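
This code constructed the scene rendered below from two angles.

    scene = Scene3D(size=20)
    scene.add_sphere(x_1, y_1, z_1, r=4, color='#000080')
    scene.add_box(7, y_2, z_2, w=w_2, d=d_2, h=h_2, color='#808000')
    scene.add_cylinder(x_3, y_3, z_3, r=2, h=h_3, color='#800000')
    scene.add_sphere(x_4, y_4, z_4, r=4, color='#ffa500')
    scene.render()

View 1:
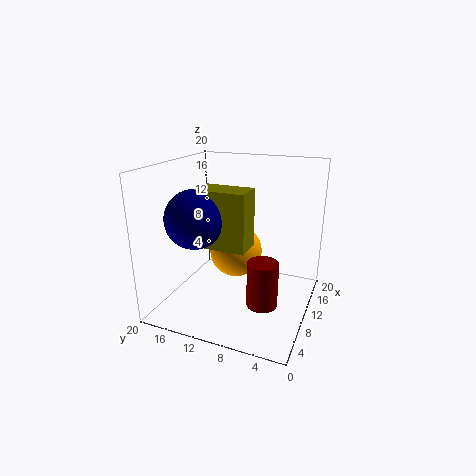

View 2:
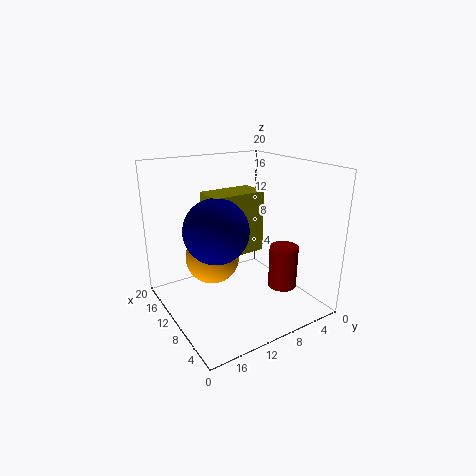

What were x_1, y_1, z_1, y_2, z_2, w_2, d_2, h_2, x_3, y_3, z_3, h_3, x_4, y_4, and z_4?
x_1 = 7; y_1 = 15; z_1 = 13; y_2 = 8; z_2 = 9; w_2 = 4; d_2 = 7; h_2 = 8; x_3 = 6; y_3 = 5; z_3 = 3; h_3 = 6; x_4 = 14; y_4 = 12; z_4 = 6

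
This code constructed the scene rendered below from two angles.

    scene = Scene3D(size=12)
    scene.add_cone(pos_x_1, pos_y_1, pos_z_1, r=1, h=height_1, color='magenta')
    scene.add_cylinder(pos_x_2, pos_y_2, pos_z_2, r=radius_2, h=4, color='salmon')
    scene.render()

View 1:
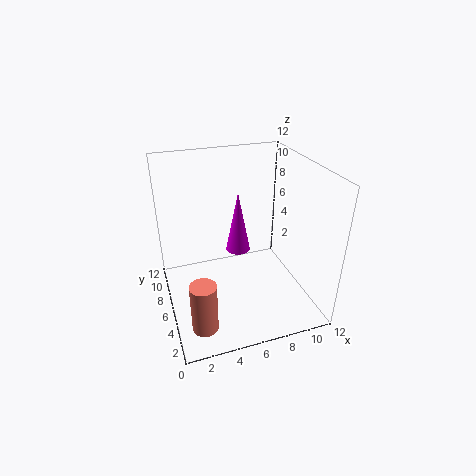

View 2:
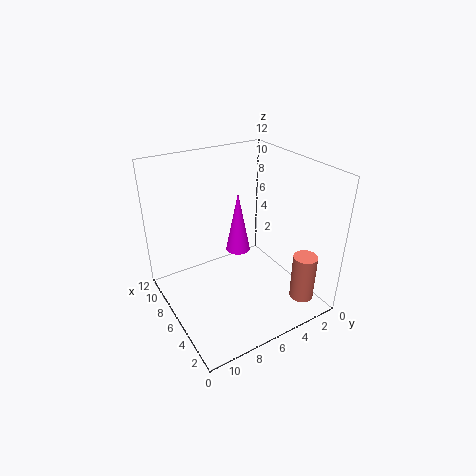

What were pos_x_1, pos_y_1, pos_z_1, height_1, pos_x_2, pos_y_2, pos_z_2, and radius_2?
pos_x_1 = 6; pos_y_1 = 6; pos_z_1 = 5; height_1 = 5; pos_x_2 = 2; pos_y_2 = 2; pos_z_2 = 1; radius_2 = 1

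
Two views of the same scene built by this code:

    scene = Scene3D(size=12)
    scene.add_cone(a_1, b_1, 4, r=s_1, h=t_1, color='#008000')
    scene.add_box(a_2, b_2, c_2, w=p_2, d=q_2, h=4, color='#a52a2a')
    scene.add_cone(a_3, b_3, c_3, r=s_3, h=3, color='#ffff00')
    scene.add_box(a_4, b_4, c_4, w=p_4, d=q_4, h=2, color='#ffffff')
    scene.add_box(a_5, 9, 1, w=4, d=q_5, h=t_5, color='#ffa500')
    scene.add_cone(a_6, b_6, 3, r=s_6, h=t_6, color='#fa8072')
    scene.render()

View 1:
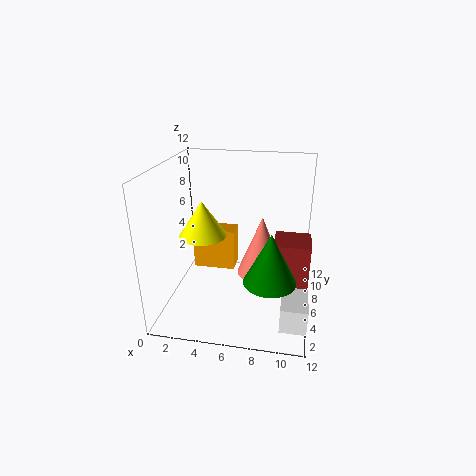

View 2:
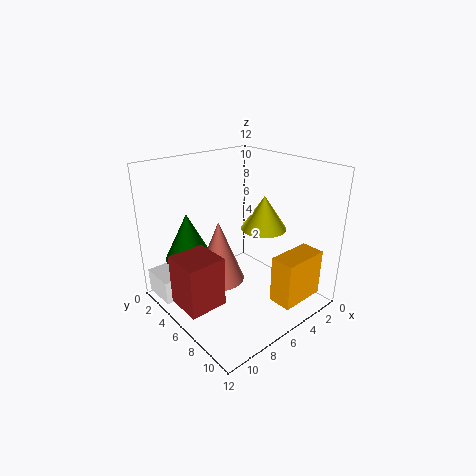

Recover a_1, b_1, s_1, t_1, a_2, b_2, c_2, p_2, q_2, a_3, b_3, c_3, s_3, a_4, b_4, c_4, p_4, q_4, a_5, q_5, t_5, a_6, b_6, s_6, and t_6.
a_1 = 9
b_1 = 3
s_1 = 2
t_1 = 4
a_2 = 9
b_2 = 5
c_2 = 2
p_2 = 3
q_2 = 3
a_3 = 3
b_3 = 6
c_3 = 6
s_3 = 2
a_4 = 10
b_4 = 1
c_4 = 1
p_4 = 2
q_4 = 3
a_5 = 1
q_5 = 2
t_5 = 4
a_6 = 8
b_6 = 6
s_6 = 2
t_6 = 5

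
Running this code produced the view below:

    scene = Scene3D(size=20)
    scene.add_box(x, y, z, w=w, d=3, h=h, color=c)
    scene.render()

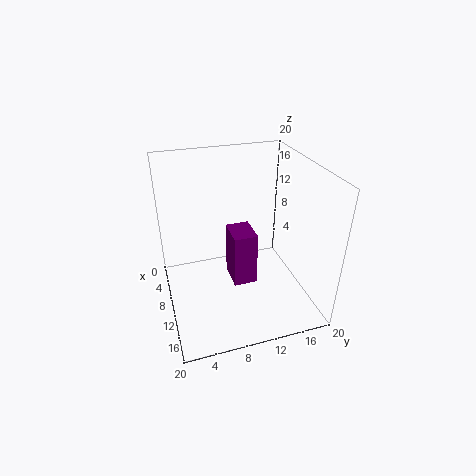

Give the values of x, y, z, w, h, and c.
x = 11
y = 8
z = 6
w = 4
h = 7
c = 'purple'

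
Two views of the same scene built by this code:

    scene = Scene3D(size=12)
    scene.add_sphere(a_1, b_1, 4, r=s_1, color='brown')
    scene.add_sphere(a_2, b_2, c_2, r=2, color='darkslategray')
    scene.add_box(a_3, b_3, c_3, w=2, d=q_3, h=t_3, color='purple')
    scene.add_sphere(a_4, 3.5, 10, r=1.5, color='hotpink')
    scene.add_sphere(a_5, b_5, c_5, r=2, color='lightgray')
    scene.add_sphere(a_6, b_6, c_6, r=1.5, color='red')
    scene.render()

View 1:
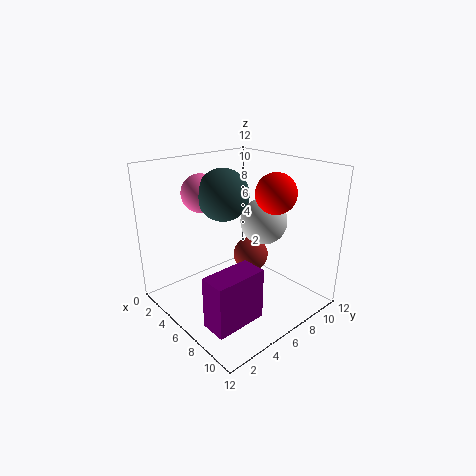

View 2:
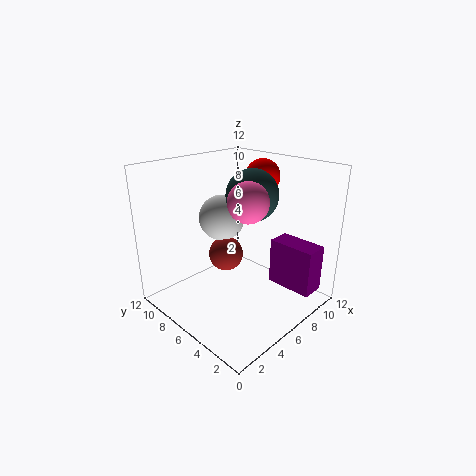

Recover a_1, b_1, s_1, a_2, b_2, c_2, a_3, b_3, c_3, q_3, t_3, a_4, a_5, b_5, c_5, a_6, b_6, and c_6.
a_1 = 6
b_1 = 7.5
s_1 = 1.5
a_2 = 6
b_2 = 4.5
c_2 = 10
a_3 = 8.5
b_3 = 0.5
c_3 = 1.5
q_3 = 4
t_3 = 4
a_4 = 4.5
a_5 = 6.5
b_5 = 8.5
c_5 = 7
a_6 = 9.5
b_6 = 6.5
c_6 = 10.5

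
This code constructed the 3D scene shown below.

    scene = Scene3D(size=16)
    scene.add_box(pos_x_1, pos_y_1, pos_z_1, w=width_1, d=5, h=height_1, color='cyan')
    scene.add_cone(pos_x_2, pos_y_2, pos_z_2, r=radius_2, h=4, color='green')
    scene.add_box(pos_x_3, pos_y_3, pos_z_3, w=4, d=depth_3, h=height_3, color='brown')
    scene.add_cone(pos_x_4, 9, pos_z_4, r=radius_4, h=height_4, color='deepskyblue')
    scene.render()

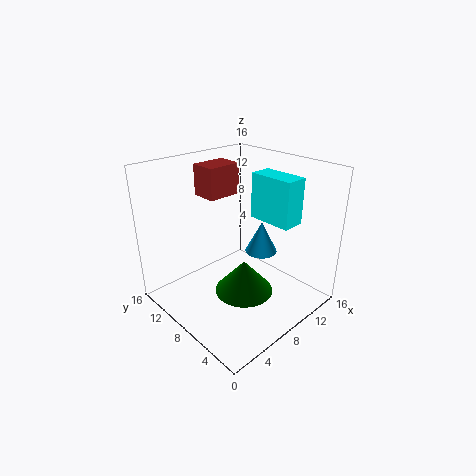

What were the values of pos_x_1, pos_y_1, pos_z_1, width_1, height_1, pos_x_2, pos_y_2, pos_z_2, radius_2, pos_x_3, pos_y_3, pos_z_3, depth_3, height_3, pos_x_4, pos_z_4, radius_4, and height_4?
pos_x_1 = 10
pos_y_1 = 3
pos_z_1 = 10
width_1 = 2.5
height_1 = 5
pos_x_2 = 9
pos_y_2 = 8
pos_z_2 = 0.5
radius_2 = 3.5
pos_x_3 = 6.5
pos_y_3 = 10.5
pos_z_3 = 12
depth_3 = 3
height_3 = 3.5
pos_x_4 = 13
pos_z_4 = 4
radius_4 = 2
height_4 = 4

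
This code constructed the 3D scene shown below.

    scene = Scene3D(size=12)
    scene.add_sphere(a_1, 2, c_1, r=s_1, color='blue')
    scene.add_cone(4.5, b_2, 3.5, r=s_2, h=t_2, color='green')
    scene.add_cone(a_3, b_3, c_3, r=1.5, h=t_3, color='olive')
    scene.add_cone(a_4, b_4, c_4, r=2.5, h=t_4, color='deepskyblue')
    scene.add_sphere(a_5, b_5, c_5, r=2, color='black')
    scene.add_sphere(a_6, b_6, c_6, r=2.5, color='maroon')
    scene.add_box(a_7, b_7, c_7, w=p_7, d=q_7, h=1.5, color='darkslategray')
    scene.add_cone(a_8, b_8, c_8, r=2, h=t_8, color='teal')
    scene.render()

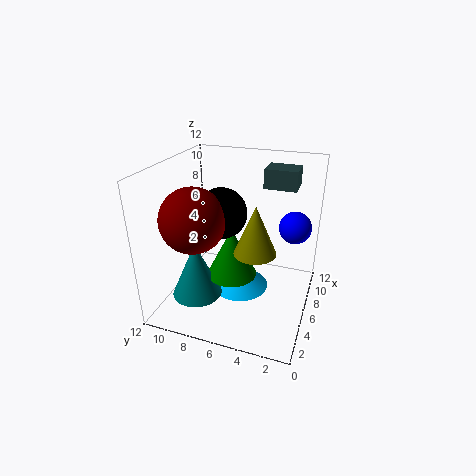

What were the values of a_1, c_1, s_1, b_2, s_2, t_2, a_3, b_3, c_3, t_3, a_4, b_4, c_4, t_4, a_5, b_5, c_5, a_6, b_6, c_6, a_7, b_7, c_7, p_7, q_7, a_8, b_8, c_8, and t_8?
a_1 = 10.5; c_1 = 5.5; s_1 = 1.5; b_2 = 6; s_2 = 2; t_2 = 4; a_3 = 2.5; b_3 = 3.5; c_3 = 7; t_3 = 3.5; a_4 = 6.5; b_4 = 6; c_4 = 1; t_4 = 2; a_5 = 5; b_5 = 7; c_5 = 8.5; a_6 = 3; b_6 = 8.5; c_6 = 8.5; a_7 = 6; b_7 = 1.5; c_7 = 10.5; p_7 = 2; q_7 = 2.5; a_8 = 3; b_8 = 8.5; c_8 = 2; t_8 = 4.5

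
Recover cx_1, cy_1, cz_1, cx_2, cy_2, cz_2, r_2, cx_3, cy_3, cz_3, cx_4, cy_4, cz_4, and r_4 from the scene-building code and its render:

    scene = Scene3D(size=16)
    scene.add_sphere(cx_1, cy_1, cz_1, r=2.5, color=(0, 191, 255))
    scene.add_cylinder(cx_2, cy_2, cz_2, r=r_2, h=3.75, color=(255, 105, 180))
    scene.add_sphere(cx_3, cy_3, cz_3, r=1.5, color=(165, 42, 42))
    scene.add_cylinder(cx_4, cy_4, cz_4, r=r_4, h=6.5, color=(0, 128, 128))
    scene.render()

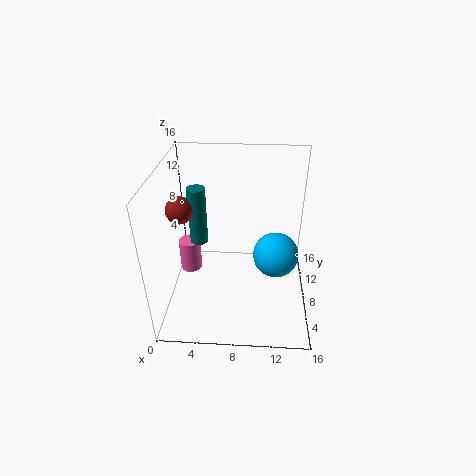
cx_1 = 12.25
cy_1 = 7.5
cz_1 = 6.25
cx_2 = 2.25
cy_2 = 9
cz_2 = 3
r_2 = 1.25
cx_3 = 1.75
cy_3 = 8
cz_3 = 11.25
cx_4 = 3.5
cy_4 = 8.75
cz_4 = 7
r_4 = 1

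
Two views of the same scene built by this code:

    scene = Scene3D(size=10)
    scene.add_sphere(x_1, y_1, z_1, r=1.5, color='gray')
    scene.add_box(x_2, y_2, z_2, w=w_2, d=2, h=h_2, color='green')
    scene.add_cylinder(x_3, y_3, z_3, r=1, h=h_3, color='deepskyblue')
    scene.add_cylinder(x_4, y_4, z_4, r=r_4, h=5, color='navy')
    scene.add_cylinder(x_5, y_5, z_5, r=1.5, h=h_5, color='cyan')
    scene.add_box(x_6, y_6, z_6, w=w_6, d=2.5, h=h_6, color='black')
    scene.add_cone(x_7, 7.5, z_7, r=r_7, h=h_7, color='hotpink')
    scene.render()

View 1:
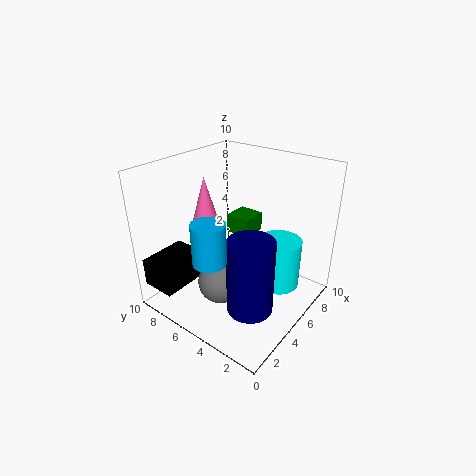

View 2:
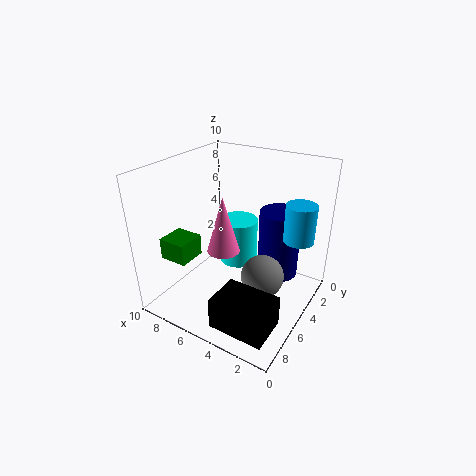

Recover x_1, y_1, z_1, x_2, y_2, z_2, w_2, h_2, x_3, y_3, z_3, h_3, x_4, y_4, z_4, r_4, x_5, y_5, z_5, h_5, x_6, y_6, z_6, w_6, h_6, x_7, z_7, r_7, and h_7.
x_1 = 3, y_1 = 5, z_1 = 2.5, x_2 = 7.5, y_2 = 6, z_2 = 3.5, w_2 = 2, h_2 = 1.5, x_3 = 1, y_3 = 4, z_3 = 5.5, h_3 = 2.5, x_4 = 3, y_4 = 2.5, z_4 = 1.5, r_4 = 1.5, x_5 = 6.5, y_5 = 2.5, z_5 = 1.5, h_5 = 3.5, x_6 = 0.5, y_6 = 7.5, z_6 = 1.5, w_6 = 3.5, h_6 = 2, x_7 = 4.5, z_7 = 5.5, r_7 = 1, h_7 = 3.5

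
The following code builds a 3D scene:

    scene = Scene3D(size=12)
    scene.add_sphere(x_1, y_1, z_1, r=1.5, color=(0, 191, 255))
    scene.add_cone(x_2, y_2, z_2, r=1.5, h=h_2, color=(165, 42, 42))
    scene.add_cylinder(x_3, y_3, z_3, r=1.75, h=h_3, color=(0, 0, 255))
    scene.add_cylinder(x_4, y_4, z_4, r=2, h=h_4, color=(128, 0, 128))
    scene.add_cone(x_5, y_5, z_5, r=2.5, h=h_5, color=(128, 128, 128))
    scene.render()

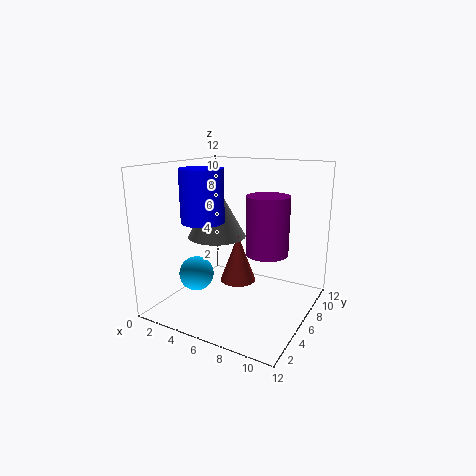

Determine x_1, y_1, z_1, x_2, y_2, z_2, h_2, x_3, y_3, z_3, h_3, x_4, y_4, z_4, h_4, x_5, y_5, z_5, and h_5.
x_1 = 2.5
y_1 = 4.75
z_1 = 2.5
x_2 = 6
y_2 = 6
z_2 = 2.25
h_2 = 4
x_3 = 3.75
y_3 = 4.25
z_3 = 7.5
h_3 = 4.25
x_4 = 7
y_4 = 9.75
z_4 = 3.5
h_4 = 5.5
x_5 = 3.75
y_5 = 6.25
z_5 = 5.75
h_5 = 4.5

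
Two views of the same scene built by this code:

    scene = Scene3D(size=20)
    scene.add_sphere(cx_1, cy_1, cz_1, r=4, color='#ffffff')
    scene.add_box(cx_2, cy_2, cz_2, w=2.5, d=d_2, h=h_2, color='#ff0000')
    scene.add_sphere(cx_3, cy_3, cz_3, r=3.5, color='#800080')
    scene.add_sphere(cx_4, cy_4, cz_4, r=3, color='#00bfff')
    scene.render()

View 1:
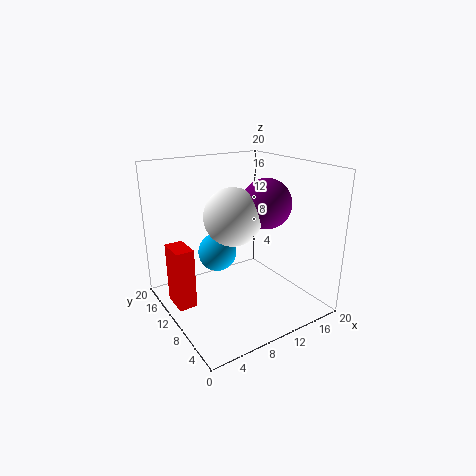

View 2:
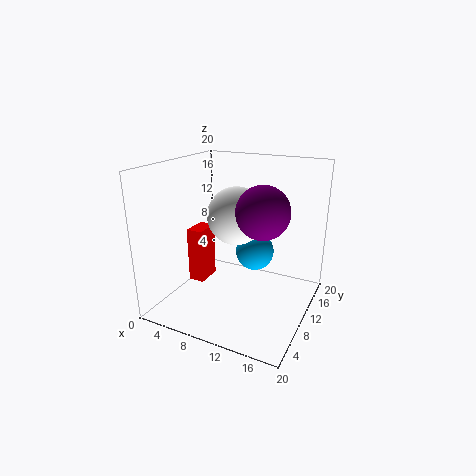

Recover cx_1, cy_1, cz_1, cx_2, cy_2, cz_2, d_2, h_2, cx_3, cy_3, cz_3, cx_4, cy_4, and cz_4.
cx_1 = 9.5
cy_1 = 10.5
cz_1 = 13
cx_2 = 1
cy_2 = 10.5
cz_2 = 1
d_2 = 4
h_2 = 8.5
cx_3 = 14
cy_3 = 9
cz_3 = 14.5
cx_4 = 10
cy_4 = 16
cz_4 = 5.5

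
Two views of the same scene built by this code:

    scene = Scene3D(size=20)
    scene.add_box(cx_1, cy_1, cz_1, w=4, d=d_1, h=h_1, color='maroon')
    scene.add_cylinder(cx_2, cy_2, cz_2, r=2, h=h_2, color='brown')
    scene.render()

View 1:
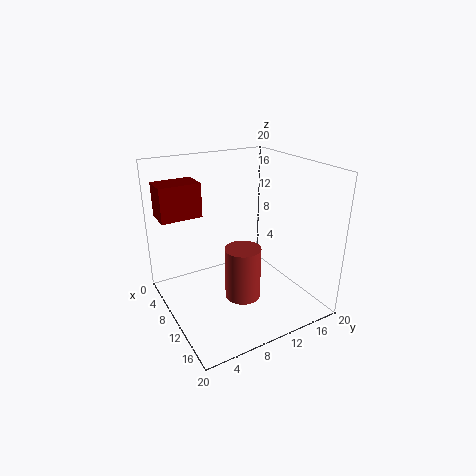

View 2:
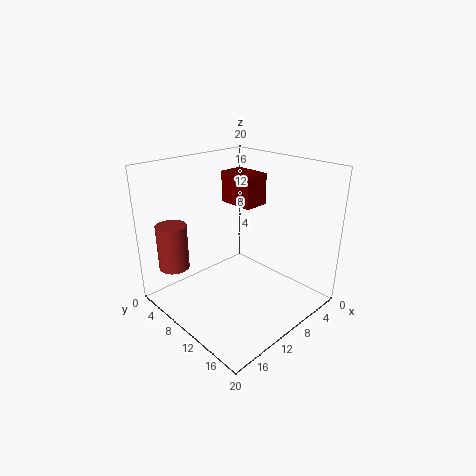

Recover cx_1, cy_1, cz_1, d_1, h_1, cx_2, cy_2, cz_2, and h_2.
cx_1 = 1; cy_1 = 1; cz_1 = 12; d_1 = 6; h_1 = 5; cx_2 = 18; cy_2 = 6; cz_2 = 7; h_2 = 6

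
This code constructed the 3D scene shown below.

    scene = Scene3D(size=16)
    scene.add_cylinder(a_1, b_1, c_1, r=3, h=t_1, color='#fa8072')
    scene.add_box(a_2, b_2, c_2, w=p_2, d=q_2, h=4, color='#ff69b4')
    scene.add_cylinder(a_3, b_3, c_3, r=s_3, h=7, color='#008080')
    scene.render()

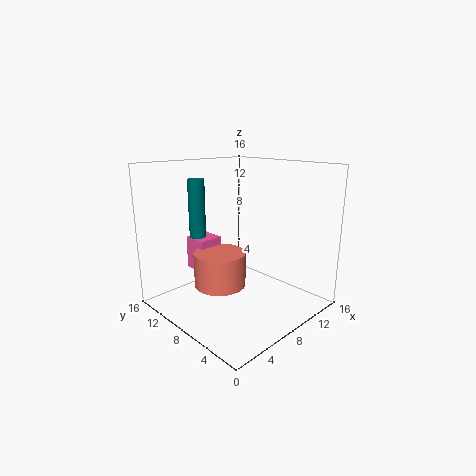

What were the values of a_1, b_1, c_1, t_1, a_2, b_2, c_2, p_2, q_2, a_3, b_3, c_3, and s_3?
a_1 = 7
b_1 = 10
c_1 = 2
t_1 = 4
a_2 = 6
b_2 = 12
c_2 = 3
p_2 = 3
q_2 = 3
a_3 = 7
b_3 = 14
c_3 = 7
s_3 = 1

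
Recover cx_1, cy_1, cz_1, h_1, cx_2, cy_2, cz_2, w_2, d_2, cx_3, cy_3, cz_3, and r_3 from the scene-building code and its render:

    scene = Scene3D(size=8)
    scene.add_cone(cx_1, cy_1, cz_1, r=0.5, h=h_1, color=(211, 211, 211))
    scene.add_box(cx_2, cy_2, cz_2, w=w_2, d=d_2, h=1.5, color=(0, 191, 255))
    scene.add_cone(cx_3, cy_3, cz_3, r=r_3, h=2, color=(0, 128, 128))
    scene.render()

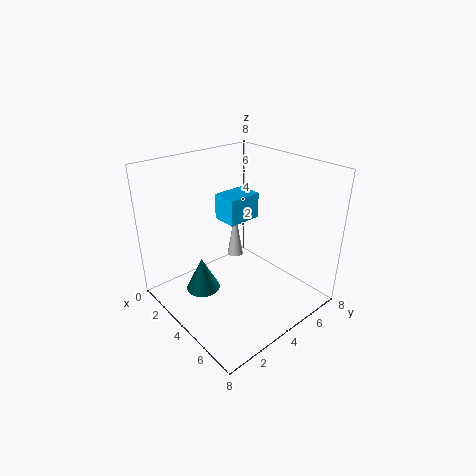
cx_1 = 2
cy_1 = 5.5
cz_1 = 1.5
h_1 = 3
cx_2 = 2
cy_2 = 4
cz_2 = 4.5
w_2 = 1.5
d_2 = 2
cx_3 = 2.5
cy_3 = 2.5
cz_3 = 0.5
r_3 = 1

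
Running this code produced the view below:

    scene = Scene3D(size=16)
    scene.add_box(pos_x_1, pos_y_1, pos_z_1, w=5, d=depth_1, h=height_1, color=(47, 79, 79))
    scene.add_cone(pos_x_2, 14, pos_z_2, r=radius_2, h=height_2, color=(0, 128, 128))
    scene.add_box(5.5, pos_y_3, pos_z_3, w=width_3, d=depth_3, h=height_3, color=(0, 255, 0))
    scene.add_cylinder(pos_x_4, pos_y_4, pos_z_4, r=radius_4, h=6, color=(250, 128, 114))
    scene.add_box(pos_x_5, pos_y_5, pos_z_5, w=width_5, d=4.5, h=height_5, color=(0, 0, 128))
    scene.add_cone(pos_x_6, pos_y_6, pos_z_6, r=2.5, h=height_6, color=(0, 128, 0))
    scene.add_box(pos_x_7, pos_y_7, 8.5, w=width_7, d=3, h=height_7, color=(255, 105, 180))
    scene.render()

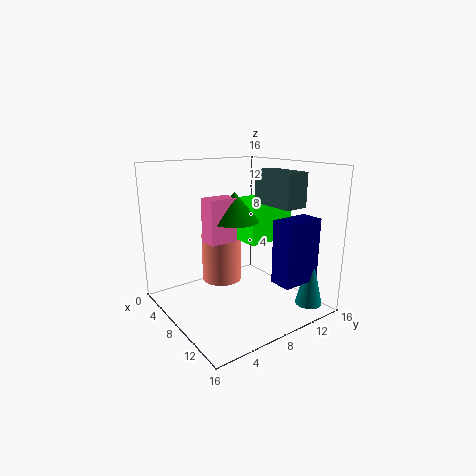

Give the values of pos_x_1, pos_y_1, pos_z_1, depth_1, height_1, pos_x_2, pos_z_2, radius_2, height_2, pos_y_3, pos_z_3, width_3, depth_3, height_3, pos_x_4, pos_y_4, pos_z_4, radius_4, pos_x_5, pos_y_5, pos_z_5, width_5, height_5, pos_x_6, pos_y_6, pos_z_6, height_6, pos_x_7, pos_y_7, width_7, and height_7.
pos_x_1 = 9, pos_y_1 = 9.5, pos_z_1 = 12, depth_1 = 2.5, height_1 = 3.5, pos_x_2 = 13.5, pos_z_2 = 0.5, radius_2 = 1.5, height_2 = 6.5, pos_y_3 = 8.5, pos_z_3 = 7.5, width_3 = 4.5, depth_3 = 5.5, height_3 = 4.5, pos_x_4 = 3, pos_y_4 = 9, pos_z_4 = 1, radius_4 = 2.5, pos_x_5 = 11.5, pos_y_5 = 10, pos_z_5 = 3.5, width_5 = 2.5, height_5 = 7, pos_x_6 = 9.5, pos_y_6 = 6.5, pos_z_6 = 10.5, height_6 = 3, pos_x_7 = 8, pos_y_7 = 3.5, width_7 = 2, height_7 = 4.5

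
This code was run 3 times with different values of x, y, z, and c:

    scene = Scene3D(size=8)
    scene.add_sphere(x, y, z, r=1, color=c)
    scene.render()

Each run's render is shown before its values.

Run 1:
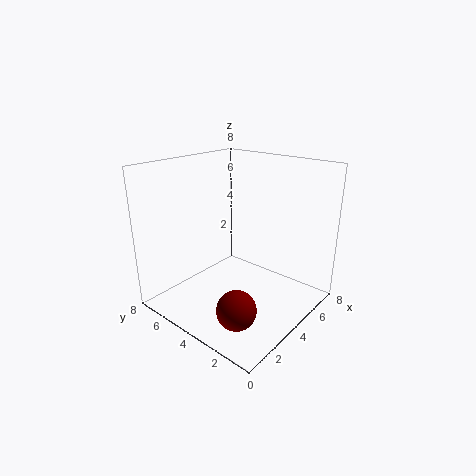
x = 1.5; y = 2; z = 1.5; c = 'maroon'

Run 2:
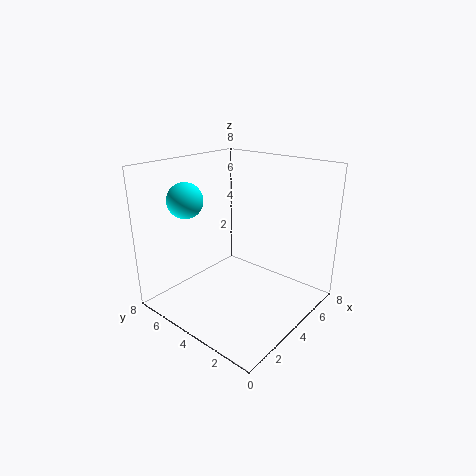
x = 2.5; y = 6.5; z = 6; c = 'cyan'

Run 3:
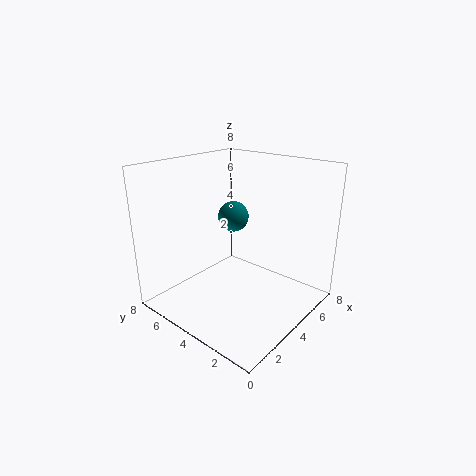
x = 6.5; y = 6.5; z = 4; c = 'teal'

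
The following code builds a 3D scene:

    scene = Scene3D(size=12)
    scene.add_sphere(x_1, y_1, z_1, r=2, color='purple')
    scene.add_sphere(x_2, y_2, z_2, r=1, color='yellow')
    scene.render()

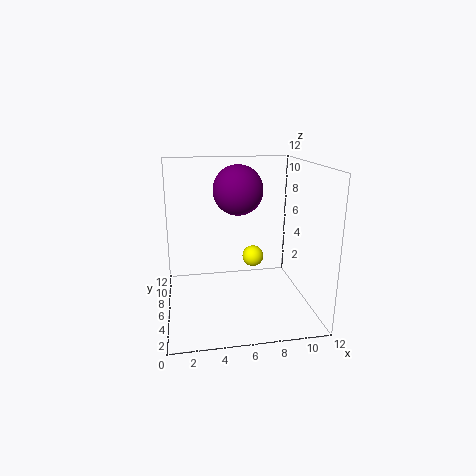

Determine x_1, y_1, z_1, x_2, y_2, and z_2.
x_1 = 6; y_1 = 6; z_1 = 10; x_2 = 8; y_2 = 9; z_2 = 3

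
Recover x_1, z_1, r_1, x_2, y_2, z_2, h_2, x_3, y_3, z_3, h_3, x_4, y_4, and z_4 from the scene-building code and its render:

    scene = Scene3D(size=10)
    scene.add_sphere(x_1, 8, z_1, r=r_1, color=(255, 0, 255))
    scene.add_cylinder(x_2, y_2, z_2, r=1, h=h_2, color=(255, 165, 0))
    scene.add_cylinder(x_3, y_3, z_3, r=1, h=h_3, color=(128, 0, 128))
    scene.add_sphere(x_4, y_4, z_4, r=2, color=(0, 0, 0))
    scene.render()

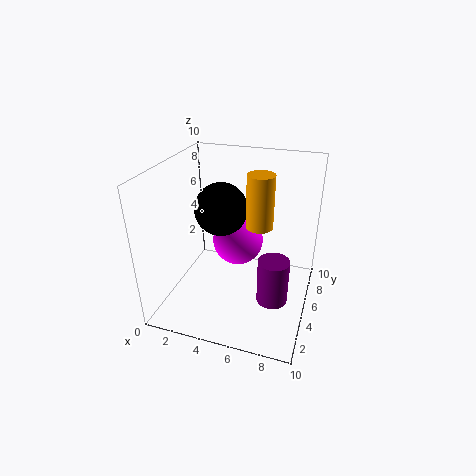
x_1 = 4; z_1 = 3; r_1 = 2; x_2 = 6; y_2 = 7; z_2 = 5; h_2 = 4; x_3 = 8; y_3 = 3; z_3 = 2; h_3 = 3; x_4 = 3; y_4 = 7; z_4 = 6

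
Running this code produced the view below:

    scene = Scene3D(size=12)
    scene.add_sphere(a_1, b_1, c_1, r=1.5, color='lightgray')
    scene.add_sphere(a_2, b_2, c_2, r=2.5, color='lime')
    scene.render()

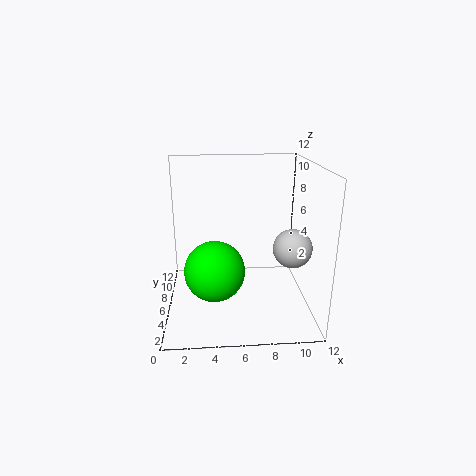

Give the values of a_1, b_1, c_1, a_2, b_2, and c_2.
a_1 = 10
b_1 = 3.5
c_1 = 6
a_2 = 4
b_2 = 5
c_2 = 3.5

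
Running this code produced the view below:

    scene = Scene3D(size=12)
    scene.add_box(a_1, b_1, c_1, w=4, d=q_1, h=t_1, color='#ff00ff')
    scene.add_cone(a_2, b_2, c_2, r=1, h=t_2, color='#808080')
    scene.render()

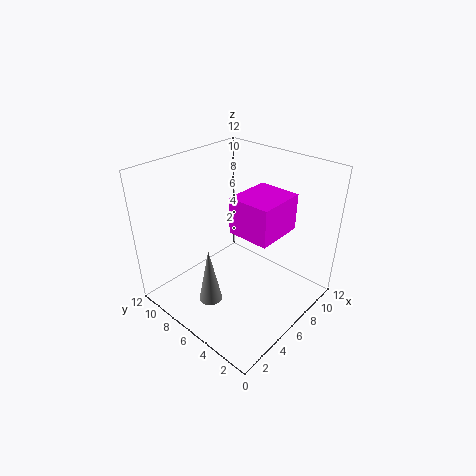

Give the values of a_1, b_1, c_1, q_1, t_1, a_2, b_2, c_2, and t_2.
a_1 = 5; b_1 = 2.5; c_1 = 7; q_1 = 3.5; t_1 = 3; a_2 = 3.5; b_2 = 7; c_2 = 0.5; t_2 = 5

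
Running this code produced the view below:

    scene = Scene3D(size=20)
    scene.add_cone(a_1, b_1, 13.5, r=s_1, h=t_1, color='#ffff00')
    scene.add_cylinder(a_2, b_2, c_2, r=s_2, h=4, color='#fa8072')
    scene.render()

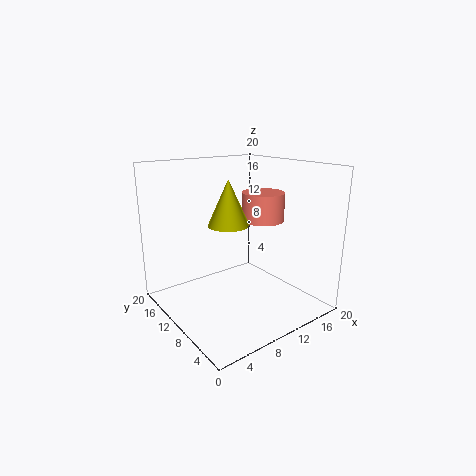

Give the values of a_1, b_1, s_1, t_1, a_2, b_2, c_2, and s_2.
a_1 = 6, b_1 = 6.5, s_1 = 2.5, t_1 = 5.5, a_2 = 14, b_2 = 9.5, c_2 = 12, s_2 = 3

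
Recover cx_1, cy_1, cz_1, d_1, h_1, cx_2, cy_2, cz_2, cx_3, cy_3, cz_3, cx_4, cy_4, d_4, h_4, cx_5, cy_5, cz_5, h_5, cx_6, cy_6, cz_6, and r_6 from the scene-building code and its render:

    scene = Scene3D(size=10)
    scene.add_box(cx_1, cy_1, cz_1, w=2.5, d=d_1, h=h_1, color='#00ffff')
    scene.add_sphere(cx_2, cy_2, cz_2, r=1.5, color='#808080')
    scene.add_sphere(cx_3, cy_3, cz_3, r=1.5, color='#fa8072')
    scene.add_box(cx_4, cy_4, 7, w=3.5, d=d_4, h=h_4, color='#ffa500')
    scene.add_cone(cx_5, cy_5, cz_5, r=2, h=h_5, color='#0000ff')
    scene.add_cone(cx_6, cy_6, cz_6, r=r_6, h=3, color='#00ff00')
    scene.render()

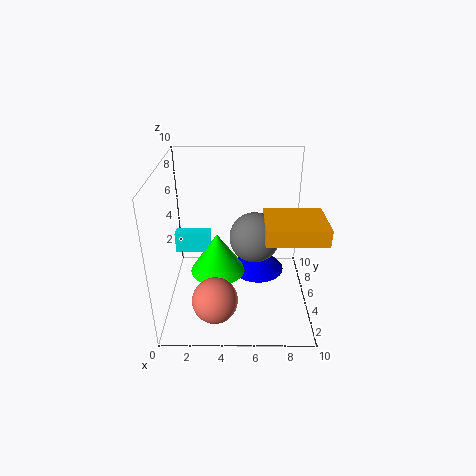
cx_1 = 0.5
cy_1 = 5.5
cz_1 = 3.5
d_1 = 1
h_1 = 1.5
cx_2 = 6
cy_2 = 2.5
cz_2 = 6.5
cx_3 = 3.5
cy_3 = 2
cz_3 = 2
cx_4 = 6.5
cy_4 = 0.5
d_4 = 3
h_4 = 1
cx_5 = 6.5
cy_5 = 6.5
cz_5 = 1.5
h_5 = 2
cx_6 = 3.5
cy_6 = 5.5
cz_6 = 2
r_6 = 2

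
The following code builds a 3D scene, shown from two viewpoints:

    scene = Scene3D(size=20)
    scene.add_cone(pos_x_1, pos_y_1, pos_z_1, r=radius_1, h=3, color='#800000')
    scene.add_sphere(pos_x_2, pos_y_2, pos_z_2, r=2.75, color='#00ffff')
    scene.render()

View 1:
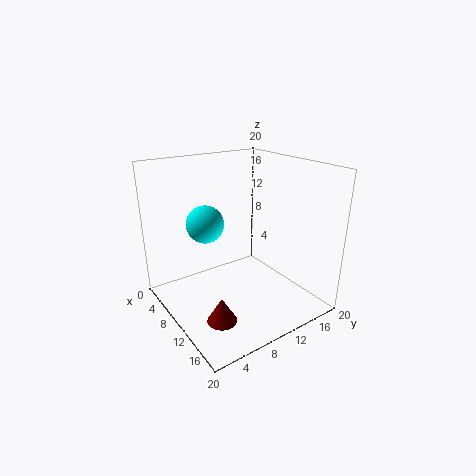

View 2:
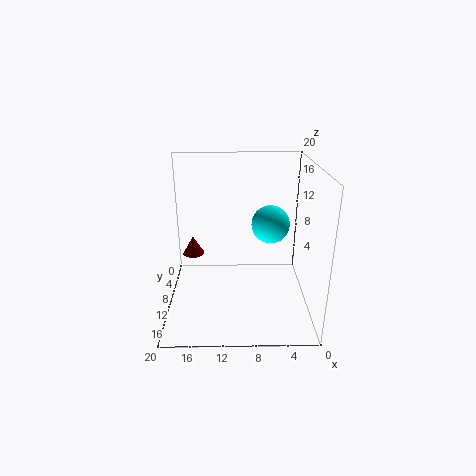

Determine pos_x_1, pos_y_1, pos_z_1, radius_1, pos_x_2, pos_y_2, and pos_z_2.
pos_x_1 = 17.25
pos_y_1 = 2.75
pos_z_1 = 4
radius_1 = 1.75
pos_x_2 = 5.25
pos_y_2 = 7.5
pos_z_2 = 11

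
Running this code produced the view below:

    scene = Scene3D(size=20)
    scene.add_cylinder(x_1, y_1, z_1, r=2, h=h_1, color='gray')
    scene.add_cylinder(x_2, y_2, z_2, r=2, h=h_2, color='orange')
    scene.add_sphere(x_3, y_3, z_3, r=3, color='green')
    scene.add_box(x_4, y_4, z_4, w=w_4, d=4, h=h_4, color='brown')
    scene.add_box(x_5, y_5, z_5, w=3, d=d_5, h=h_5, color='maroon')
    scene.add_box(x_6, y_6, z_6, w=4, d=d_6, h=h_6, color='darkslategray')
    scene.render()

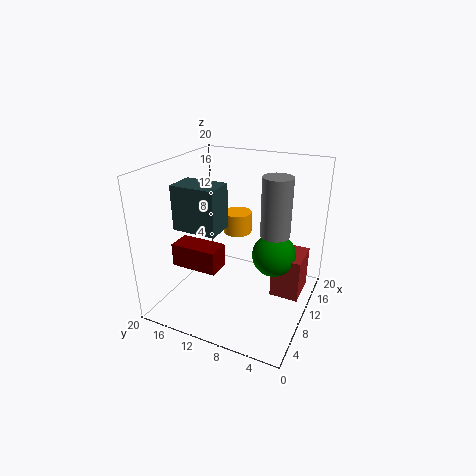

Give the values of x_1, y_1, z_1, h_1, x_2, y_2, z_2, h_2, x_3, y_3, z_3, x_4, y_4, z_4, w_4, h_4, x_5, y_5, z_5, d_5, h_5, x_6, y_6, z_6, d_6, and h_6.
x_1 = 11
y_1 = 5
z_1 = 11
h_1 = 8
x_2 = 12
y_2 = 11
z_2 = 10
h_2 = 3
x_3 = 11
y_3 = 5
z_3 = 8
x_4 = 10
y_4 = 1
z_4 = 2
w_4 = 5
h_4 = 6
x_5 = 3
y_5 = 10
z_5 = 8
d_5 = 6
h_5 = 3
x_6 = 5
y_6 = 11
z_6 = 12
d_6 = 6
h_6 = 6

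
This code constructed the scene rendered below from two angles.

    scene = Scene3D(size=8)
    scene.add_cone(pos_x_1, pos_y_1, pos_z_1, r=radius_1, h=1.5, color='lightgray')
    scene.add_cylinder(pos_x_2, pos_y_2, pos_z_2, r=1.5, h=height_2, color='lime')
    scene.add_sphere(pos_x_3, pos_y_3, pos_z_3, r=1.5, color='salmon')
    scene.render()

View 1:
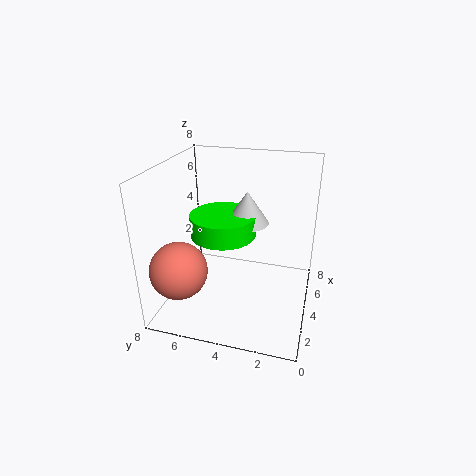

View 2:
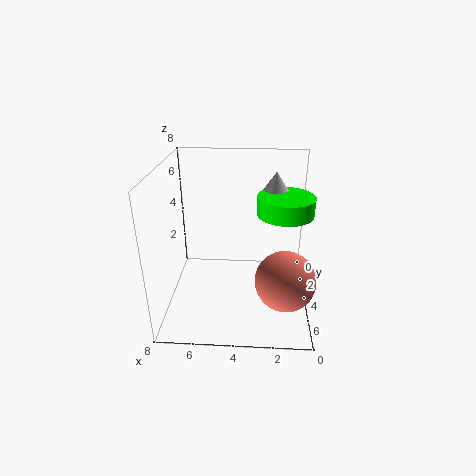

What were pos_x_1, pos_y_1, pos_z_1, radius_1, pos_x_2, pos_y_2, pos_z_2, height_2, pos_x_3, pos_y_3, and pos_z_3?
pos_x_1 = 2
pos_y_1 = 3
pos_z_1 = 6
radius_1 = 1
pos_x_2 = 1.5
pos_y_2 = 4
pos_z_2 = 5.5
height_2 = 1
pos_x_3 = 1.5
pos_y_3 = 6.5
pos_z_3 = 3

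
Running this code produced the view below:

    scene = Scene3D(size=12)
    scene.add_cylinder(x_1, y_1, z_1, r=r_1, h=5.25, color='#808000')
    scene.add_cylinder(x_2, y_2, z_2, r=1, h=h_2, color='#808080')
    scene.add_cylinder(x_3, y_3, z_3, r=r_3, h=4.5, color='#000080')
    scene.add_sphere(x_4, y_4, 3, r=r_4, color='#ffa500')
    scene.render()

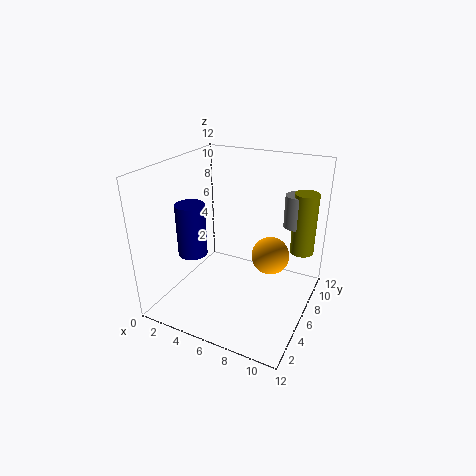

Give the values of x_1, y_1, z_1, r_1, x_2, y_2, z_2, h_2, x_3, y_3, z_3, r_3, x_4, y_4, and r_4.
x_1 = 10.75; y_1 = 8.75; z_1 = 4.5; r_1 = 1; x_2 = 10; y_2 = 8.75; z_2 = 6.75; h_2 = 2.75; x_3 = 2.25; y_3 = 4.75; z_3 = 4.25; r_3 = 1.25; x_4 = 7.75; y_4 = 9.25; r_4 = 1.75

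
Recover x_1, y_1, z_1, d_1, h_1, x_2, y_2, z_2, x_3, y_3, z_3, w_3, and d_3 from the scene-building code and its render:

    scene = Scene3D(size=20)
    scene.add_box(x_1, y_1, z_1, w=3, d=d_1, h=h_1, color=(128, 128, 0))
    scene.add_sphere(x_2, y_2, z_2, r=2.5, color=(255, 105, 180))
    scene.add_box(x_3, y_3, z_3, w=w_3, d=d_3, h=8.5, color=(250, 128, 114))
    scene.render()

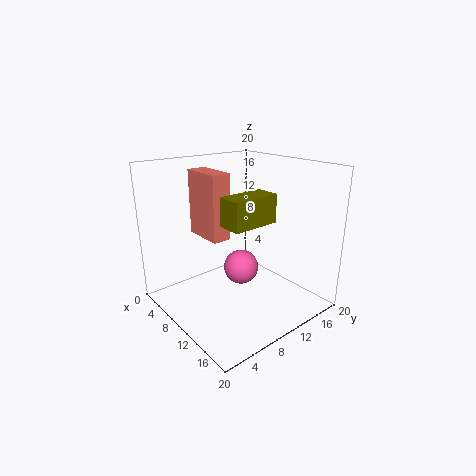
x_1 = 13.5, y_1 = 4.5, z_1 = 14, d_1 = 6, h_1 = 3.5, x_2 = 9.5, y_2 = 11, z_2 = 5, x_3 = 6, y_3 = 5, z_3 = 11, w_3 = 5.5, d_3 = 2.5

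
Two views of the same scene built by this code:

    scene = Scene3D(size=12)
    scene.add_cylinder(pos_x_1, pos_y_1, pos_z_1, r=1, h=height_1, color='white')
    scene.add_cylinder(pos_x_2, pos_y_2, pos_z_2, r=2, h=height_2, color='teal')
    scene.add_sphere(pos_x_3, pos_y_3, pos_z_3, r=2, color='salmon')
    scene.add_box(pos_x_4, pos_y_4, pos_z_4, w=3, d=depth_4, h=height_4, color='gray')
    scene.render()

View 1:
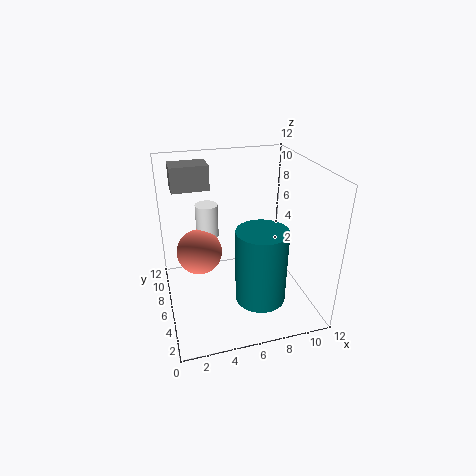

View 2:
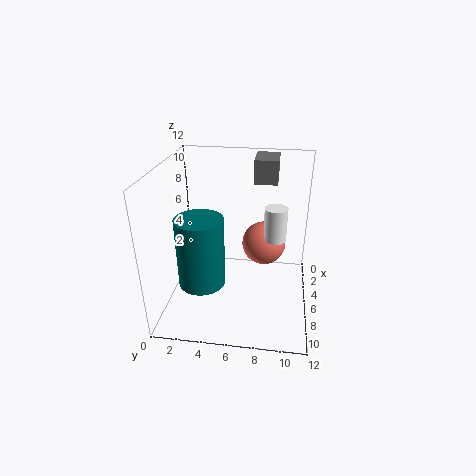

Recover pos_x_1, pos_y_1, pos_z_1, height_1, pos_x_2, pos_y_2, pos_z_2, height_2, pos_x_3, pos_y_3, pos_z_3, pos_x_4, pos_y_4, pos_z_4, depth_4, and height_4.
pos_x_1 = 4, pos_y_1 = 9, pos_z_1 = 5, height_1 = 3, pos_x_2 = 7, pos_y_2 = 3, pos_z_2 = 2, height_2 = 6, pos_x_3 = 3, pos_y_3 = 8, pos_z_3 = 4, pos_x_4 = 1, pos_y_4 = 7, pos_z_4 = 10, depth_4 = 2, height_4 = 2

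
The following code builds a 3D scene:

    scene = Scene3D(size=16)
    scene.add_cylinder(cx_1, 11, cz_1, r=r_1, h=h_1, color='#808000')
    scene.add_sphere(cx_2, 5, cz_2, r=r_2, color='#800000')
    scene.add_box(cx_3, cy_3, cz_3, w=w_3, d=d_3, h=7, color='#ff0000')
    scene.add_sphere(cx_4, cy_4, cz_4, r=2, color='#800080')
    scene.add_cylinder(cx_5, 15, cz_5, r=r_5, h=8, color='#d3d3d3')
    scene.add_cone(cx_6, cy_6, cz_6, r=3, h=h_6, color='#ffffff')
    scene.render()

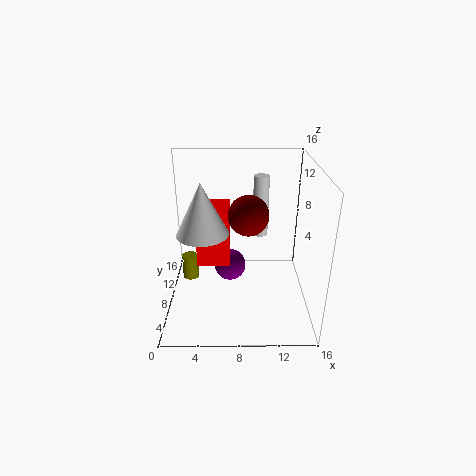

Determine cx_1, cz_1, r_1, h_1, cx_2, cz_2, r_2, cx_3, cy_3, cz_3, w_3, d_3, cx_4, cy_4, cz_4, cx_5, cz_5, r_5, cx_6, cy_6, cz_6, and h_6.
cx_1 = 2; cz_1 = 1; r_1 = 1; h_1 = 3; cx_2 = 9; cz_2 = 12; r_2 = 2; cx_3 = 3; cy_3 = 10; cz_3 = 3; w_3 = 4; d_3 = 5; cx_4 = 7; cy_4 = 12; cz_4 = 2; cx_5 = 11; cz_5 = 5; r_5 = 1; cx_6 = 4; cy_6 = 9; cz_6 = 8; h_6 = 6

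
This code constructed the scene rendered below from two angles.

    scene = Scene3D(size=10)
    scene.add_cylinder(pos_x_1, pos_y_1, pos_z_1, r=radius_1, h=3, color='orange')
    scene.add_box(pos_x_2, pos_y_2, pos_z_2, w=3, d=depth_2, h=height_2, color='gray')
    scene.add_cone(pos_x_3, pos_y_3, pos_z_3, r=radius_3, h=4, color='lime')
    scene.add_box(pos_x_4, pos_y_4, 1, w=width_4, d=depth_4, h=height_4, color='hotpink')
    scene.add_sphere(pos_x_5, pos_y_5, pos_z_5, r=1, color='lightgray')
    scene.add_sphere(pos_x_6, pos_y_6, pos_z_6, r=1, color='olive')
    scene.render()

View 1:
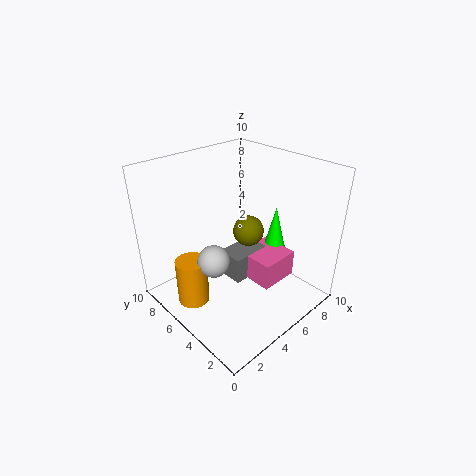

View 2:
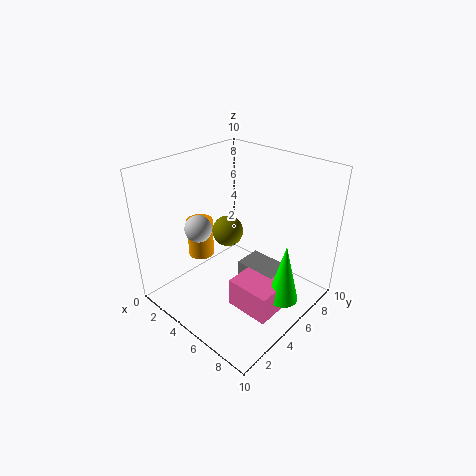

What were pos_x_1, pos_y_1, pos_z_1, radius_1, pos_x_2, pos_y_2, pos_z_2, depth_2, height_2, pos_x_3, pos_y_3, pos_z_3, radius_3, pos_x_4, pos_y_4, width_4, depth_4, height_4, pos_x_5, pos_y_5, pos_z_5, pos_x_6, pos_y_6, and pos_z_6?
pos_x_1 = 1, pos_y_1 = 5, pos_z_1 = 2, radius_1 = 1, pos_x_2 = 5, pos_y_2 = 5, pos_z_2 = 1, depth_2 = 2, height_2 = 2, pos_x_3 = 9, pos_y_3 = 5, pos_z_3 = 2, radius_3 = 1, pos_x_4 = 6, pos_y_4 = 3, width_4 = 3, depth_4 = 3, height_4 = 2, pos_x_5 = 2, pos_y_5 = 4, pos_z_5 = 5, pos_x_6 = 5, pos_y_6 = 4, pos_z_6 = 6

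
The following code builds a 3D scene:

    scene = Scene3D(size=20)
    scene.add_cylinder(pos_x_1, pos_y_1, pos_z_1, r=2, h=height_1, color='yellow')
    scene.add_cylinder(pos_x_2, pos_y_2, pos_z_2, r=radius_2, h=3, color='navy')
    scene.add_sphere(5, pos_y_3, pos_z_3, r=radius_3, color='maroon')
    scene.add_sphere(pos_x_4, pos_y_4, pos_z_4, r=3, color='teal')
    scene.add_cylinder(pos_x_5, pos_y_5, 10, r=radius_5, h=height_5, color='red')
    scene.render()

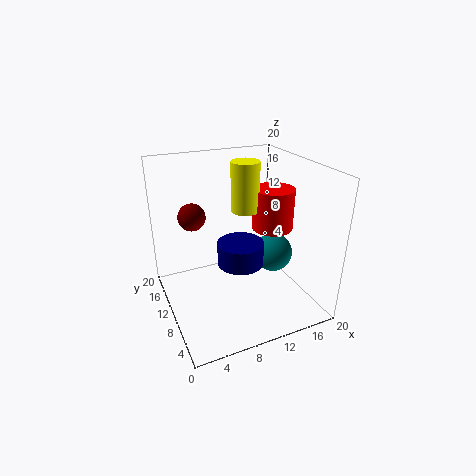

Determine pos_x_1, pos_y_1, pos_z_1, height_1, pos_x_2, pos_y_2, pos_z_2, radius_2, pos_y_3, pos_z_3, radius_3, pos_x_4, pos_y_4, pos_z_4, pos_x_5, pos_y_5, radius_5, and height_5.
pos_x_1 = 12; pos_y_1 = 12; pos_z_1 = 13; height_1 = 7; pos_x_2 = 9; pos_y_2 = 7; pos_z_2 = 8; radius_2 = 3; pos_y_3 = 15; pos_z_3 = 12; radius_3 = 2; pos_x_4 = 17; pos_y_4 = 12; pos_z_4 = 5; pos_x_5 = 16; pos_y_5 = 11; radius_5 = 3; height_5 = 6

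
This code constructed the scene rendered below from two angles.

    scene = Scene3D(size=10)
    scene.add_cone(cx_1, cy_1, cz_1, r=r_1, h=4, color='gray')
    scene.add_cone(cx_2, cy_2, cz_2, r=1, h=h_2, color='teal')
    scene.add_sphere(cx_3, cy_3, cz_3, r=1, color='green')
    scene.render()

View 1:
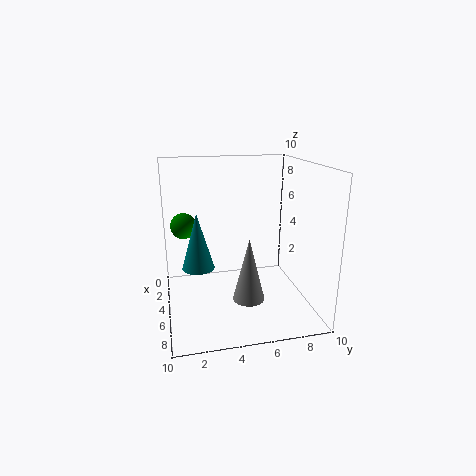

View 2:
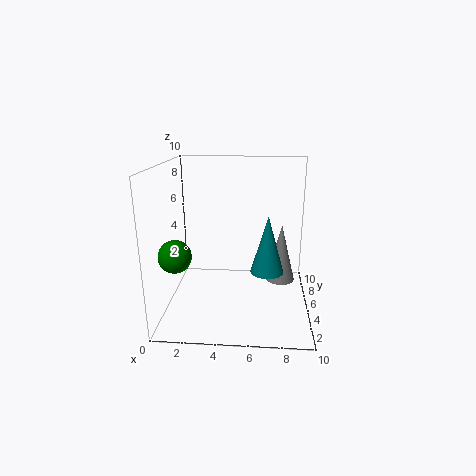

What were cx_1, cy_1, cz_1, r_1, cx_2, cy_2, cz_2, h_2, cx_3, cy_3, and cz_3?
cx_1 = 8, cy_1 = 5, cz_1 = 2, r_1 = 1, cx_2 = 7, cy_2 = 2, cz_2 = 4, h_2 = 3.5, cx_3 = 1.5, cy_3 = 1.5, cz_3 = 5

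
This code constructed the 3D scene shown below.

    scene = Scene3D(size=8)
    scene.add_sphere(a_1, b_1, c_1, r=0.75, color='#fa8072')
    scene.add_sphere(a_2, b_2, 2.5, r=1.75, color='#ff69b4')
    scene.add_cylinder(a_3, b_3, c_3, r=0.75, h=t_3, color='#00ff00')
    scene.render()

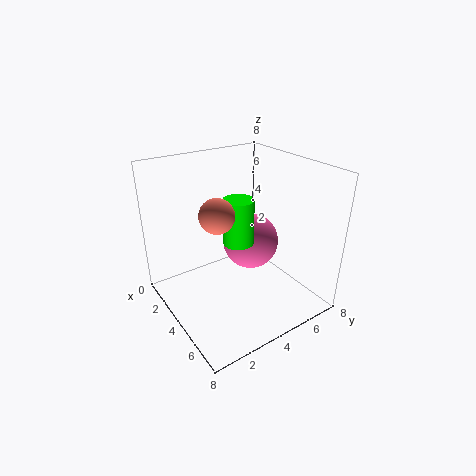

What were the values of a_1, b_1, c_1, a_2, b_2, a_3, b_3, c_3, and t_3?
a_1 = 6.5, b_1 = 1.25, c_1 = 7, a_2 = 2.5, b_2 = 6, a_3 = 5.5, b_3 = 3, c_3 = 4.75, t_3 = 2.25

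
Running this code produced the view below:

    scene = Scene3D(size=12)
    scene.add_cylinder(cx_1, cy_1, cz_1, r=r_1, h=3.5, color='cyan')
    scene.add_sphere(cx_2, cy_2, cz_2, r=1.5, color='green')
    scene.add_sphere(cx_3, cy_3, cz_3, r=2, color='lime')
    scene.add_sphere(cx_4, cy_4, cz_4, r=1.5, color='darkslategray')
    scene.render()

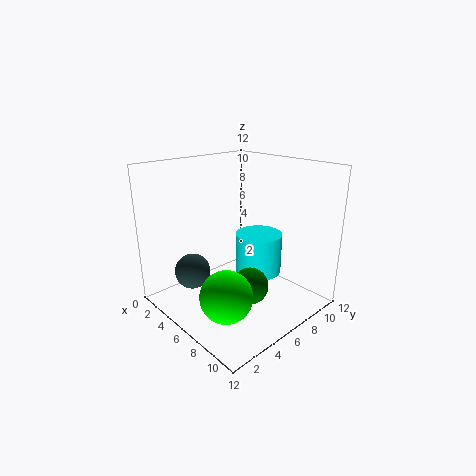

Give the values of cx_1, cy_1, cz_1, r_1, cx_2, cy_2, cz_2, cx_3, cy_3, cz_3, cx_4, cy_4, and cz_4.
cx_1 = 6.5; cy_1 = 8; cz_1 = 2.5; r_1 = 2; cx_2 = 8; cy_2 = 5.5; cz_2 = 2.5; cx_3 = 8.5; cy_3 = 2.5; cz_3 = 3; cx_4 = 3.5; cy_4 = 3; cz_4 = 3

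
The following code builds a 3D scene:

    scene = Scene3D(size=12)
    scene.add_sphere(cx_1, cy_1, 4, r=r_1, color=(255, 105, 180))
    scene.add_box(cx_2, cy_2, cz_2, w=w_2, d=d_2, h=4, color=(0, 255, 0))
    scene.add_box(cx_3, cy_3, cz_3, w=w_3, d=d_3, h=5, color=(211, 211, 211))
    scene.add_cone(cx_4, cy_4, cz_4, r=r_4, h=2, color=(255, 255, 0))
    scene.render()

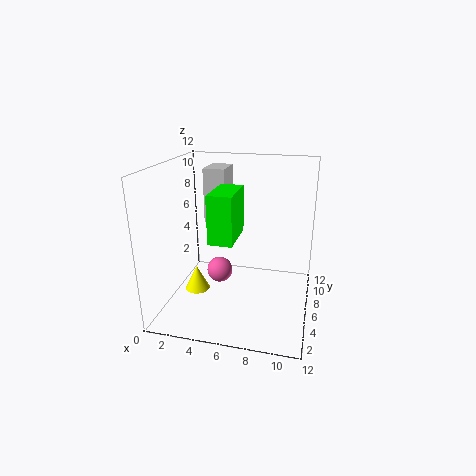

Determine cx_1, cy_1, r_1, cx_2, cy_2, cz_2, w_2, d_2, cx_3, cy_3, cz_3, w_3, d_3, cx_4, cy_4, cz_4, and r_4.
cx_1 = 5
cy_1 = 4
r_1 = 1
cx_2 = 4
cy_2 = 4
cz_2 = 6
w_2 = 2
d_2 = 4
cx_3 = 2
cy_3 = 9
cz_3 = 6
w_3 = 2
d_3 = 3
cx_4 = 3
cy_4 = 4
cz_4 = 2
r_4 = 1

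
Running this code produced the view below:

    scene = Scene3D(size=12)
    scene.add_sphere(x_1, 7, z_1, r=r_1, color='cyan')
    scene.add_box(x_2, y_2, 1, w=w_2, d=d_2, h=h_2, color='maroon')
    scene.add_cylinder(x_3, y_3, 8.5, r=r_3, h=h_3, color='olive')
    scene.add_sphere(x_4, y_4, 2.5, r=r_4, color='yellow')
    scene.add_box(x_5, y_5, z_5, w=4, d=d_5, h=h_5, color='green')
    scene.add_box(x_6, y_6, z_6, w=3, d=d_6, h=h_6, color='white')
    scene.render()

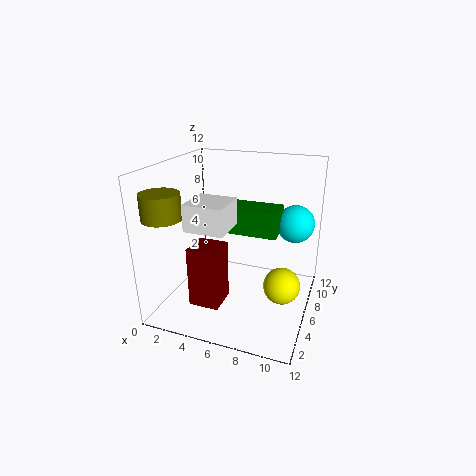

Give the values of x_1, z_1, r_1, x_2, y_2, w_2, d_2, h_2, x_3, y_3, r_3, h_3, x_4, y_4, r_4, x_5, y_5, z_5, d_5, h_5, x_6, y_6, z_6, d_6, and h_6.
x_1 = 10.5; z_1 = 7.5; r_1 = 1.5; x_2 = 3; y_2 = 2.5; w_2 = 2.5; d_2 = 2.5; h_2 = 5; x_3 = 1.5; y_3 = 2; r_3 = 1.5; h_3 = 2; x_4 = 10; y_4 = 5.5; r_4 = 1.5; x_5 = 5.5; y_5 = 4.5; z_5 = 7; d_5 = 2.5; h_5 = 2; x_6 = 3.5; y_6 = 1.5; z_6 = 8; d_6 = 3; h_6 = 2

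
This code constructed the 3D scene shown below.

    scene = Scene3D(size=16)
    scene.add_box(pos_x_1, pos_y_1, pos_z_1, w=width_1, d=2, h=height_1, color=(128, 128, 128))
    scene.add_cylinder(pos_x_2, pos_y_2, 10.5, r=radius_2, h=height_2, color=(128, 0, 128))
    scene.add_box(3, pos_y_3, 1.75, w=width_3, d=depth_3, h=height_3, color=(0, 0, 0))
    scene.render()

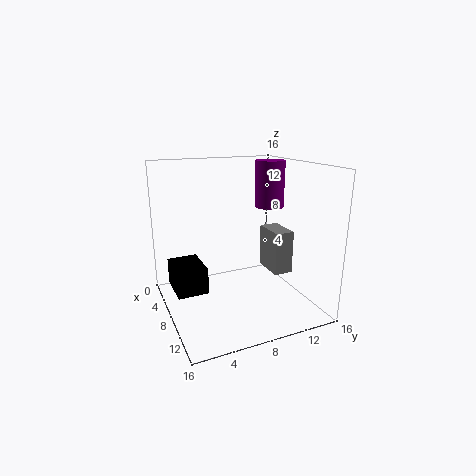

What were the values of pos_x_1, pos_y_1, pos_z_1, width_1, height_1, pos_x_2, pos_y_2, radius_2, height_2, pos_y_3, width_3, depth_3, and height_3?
pos_x_1 = 9; pos_y_1 = 10.25; pos_z_1 = 5; width_1 = 3.5; height_1 = 4.5; pos_x_2 = 5.5; pos_y_2 = 13.25; radius_2 = 1.75; height_2 = 5.5; pos_y_3 = 1; width_3 = 4.75; depth_3 = 3.5; height_3 = 3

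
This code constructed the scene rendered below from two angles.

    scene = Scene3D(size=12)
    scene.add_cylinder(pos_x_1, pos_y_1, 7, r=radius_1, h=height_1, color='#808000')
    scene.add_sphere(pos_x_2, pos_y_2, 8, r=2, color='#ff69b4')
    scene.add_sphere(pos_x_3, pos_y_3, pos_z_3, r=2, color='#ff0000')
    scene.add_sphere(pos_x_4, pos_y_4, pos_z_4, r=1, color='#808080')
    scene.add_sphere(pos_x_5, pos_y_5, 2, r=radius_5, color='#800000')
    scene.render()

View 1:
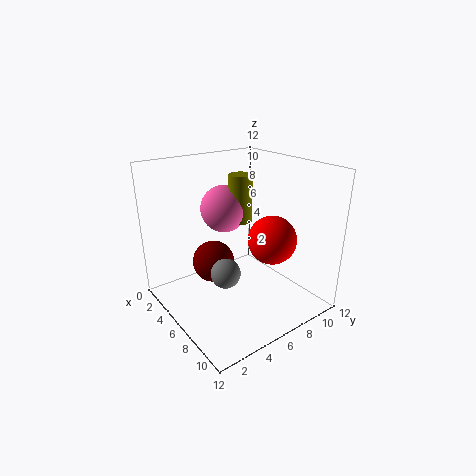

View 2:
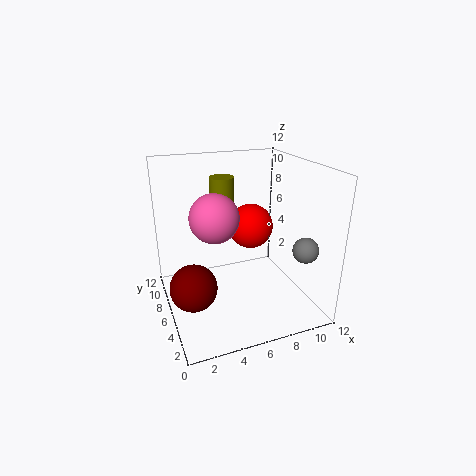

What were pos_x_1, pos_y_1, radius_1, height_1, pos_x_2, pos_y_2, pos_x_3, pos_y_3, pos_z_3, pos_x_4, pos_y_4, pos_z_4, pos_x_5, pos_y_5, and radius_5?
pos_x_1 = 5
pos_y_1 = 7
radius_1 = 1
height_1 = 4
pos_x_2 = 4
pos_y_2 = 6
pos_x_3 = 8
pos_y_3 = 8
pos_z_3 = 6
pos_x_4 = 10
pos_y_4 = 2
pos_z_4 = 6
pos_x_5 = 2
pos_y_5 = 6
radius_5 = 2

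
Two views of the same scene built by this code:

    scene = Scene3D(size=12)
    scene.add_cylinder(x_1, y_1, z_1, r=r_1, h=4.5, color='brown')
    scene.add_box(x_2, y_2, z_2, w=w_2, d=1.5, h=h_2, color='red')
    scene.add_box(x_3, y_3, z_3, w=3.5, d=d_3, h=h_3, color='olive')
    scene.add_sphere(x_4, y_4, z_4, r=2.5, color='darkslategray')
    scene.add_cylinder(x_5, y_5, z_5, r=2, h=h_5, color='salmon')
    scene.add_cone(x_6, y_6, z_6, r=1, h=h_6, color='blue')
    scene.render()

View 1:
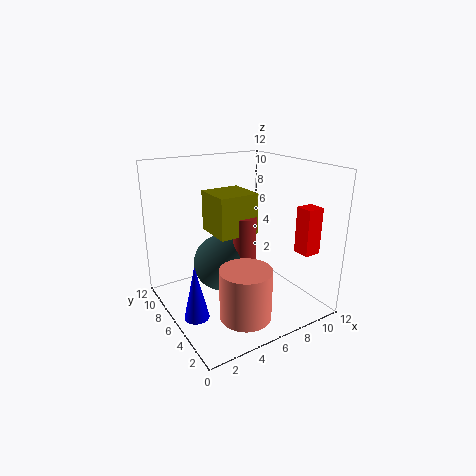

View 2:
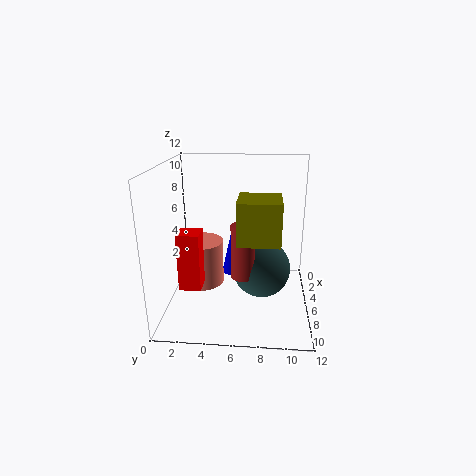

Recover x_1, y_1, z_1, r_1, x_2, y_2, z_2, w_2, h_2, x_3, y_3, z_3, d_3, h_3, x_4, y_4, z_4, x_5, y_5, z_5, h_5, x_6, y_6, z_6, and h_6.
x_1 = 7; y_1 = 6.5; z_1 = 3; r_1 = 1; x_2 = 10.5; y_2 = 2.5; z_2 = 4.5; w_2 = 1.5; h_2 = 4; x_3 = 4.5; y_3 = 6; z_3 = 6; d_3 = 3.5; h_3 = 3.5; x_4 = 5.5; y_4 = 8; z_4 = 3; x_5 = 4.5; y_5 = 2.5; z_5 = 1; h_5 = 4; x_6 = 1.5; y_6 = 5; z_6 = 0.5; h_6 = 4.5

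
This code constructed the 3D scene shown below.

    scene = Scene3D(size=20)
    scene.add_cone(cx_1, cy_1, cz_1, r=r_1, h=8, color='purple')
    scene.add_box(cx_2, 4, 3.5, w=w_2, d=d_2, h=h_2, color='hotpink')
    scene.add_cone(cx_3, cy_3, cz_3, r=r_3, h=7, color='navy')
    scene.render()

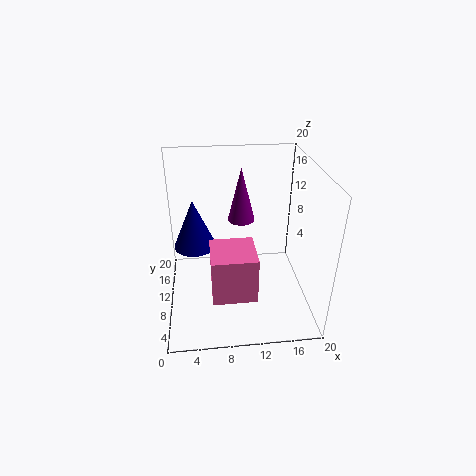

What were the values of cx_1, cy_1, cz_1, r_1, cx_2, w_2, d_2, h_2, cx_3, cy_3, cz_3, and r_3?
cx_1 = 11, cy_1 = 14.5, cz_1 = 10.5, r_1 = 2, cx_2 = 6, w_2 = 6, d_2 = 6, h_2 = 6.5, cx_3 = 4, cy_3 = 12, cz_3 = 8, r_3 = 3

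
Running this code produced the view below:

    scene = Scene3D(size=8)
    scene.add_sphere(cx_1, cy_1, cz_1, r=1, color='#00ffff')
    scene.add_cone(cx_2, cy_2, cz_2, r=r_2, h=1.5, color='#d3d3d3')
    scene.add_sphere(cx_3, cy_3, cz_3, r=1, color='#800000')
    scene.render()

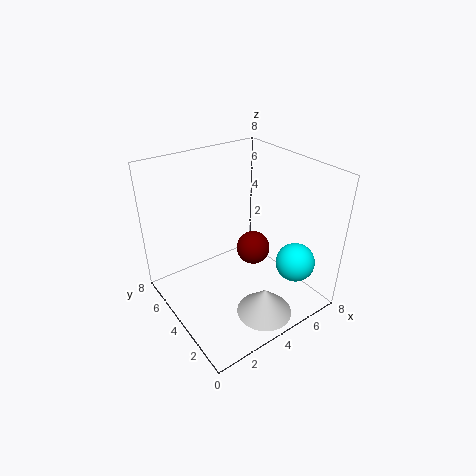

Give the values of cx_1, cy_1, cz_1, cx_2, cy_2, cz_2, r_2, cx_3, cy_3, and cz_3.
cx_1 = 5.5, cy_1 = 1, cz_1 = 3.5, cx_2 = 4, cy_2 = 1.5, cz_2 = 0.5, r_2 = 1.5, cx_3 = 5.5, cy_3 = 4.5, cz_3 = 2.5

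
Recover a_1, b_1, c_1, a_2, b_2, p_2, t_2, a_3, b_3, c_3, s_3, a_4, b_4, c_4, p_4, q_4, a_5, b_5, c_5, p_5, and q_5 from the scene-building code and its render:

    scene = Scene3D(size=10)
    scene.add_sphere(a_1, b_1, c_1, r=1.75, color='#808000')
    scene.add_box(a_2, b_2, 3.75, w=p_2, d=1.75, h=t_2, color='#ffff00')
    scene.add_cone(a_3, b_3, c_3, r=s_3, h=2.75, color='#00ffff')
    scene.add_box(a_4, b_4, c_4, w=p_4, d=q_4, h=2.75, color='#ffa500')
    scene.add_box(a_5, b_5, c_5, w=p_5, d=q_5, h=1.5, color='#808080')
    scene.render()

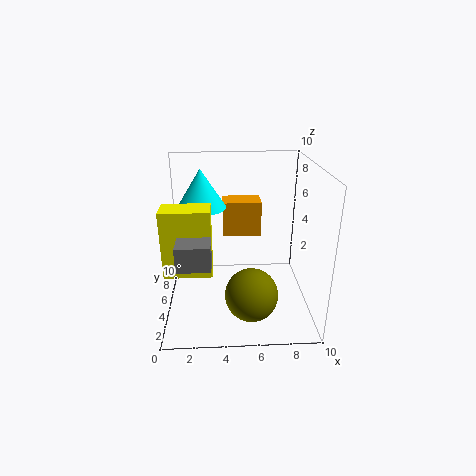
a_1 = 5.75
b_1 = 2.5
c_1 = 2
a_2 = 0.25
b_2 = 2
p_2 = 3
t_2 = 4.25
a_3 = 2.5
b_3 = 6.5
c_3 = 6.75
s_3 = 1.75
a_4 = 4
b_4 = 8
c_4 = 3.75
p_4 = 3
q_4 = 2
a_5 = 1.25
b_5 = 0.5
c_5 = 5
p_5 = 2
q_5 = 2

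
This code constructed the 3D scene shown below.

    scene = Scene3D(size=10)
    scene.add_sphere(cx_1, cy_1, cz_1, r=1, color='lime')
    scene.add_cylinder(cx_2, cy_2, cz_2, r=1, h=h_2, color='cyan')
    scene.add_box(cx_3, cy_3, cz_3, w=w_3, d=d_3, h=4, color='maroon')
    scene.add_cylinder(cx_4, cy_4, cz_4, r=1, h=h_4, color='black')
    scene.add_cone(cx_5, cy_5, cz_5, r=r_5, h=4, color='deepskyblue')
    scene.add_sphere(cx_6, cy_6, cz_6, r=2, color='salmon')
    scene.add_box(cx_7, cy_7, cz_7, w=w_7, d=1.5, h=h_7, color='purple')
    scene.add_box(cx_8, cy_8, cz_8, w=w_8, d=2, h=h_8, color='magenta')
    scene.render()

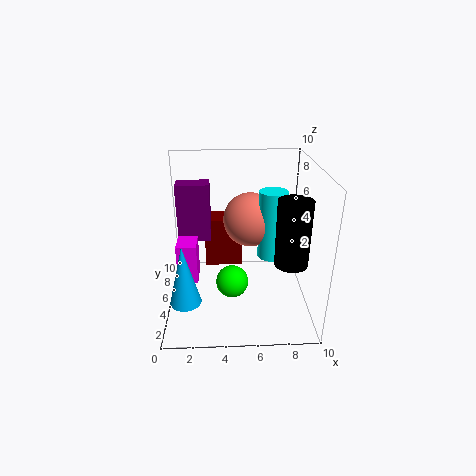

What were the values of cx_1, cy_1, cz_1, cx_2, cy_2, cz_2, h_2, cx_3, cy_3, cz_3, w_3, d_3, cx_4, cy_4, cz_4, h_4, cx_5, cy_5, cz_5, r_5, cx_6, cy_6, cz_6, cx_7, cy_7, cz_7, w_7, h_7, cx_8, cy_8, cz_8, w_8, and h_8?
cx_1 = 4.5
cy_1 = 2
cz_1 = 3.5
cx_2 = 7.5
cy_2 = 6
cz_2 = 3
h_2 = 5
cx_3 = 2.5
cy_3 = 8
cz_3 = 1
w_3 = 3
d_3 = 2
cx_4 = 8
cy_4 = 1.5
cz_4 = 5
h_4 = 4
cx_5 = 1.5
cy_5 = 2
cz_5 = 2
r_5 = 1
cx_6 = 6
cy_6 = 7
cz_6 = 5.5
cx_7 = 0.5
cy_7 = 7.5
cz_7 = 3.5
w_7 = 2.5
h_7 = 4.5
cx_8 = 0.5
cy_8 = 5.5
cz_8 = 1
w_8 = 1.5
h_8 = 3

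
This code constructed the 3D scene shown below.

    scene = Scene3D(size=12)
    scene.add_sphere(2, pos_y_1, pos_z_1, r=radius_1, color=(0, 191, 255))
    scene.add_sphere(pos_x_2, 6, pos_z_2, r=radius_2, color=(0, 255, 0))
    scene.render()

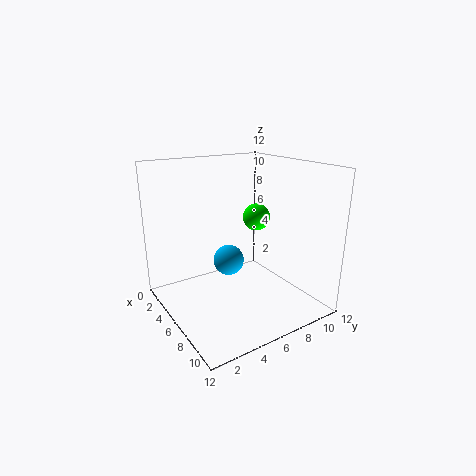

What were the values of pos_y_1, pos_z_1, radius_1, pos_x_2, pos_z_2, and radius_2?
pos_y_1 = 7.5
pos_z_1 = 2
radius_1 = 1.5
pos_x_2 = 8.5
pos_z_2 = 8.5
radius_2 = 1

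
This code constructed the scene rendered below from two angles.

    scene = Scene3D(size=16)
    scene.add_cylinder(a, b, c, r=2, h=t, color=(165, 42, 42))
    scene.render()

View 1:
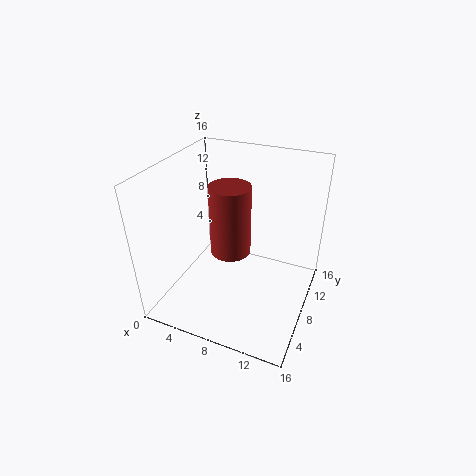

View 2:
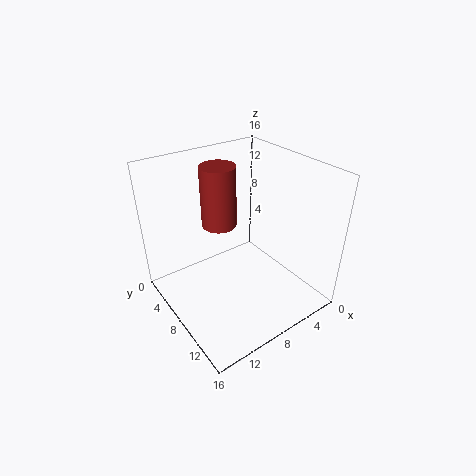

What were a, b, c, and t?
a = 8.5, b = 5, c = 8.5, t = 7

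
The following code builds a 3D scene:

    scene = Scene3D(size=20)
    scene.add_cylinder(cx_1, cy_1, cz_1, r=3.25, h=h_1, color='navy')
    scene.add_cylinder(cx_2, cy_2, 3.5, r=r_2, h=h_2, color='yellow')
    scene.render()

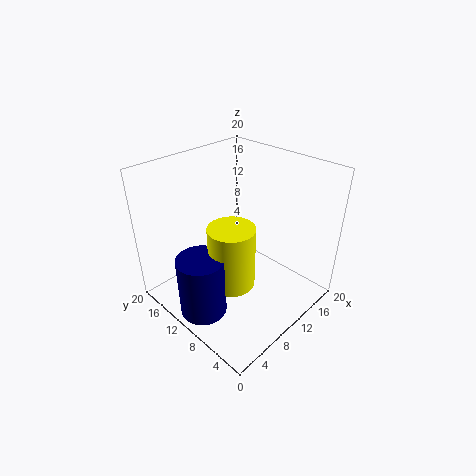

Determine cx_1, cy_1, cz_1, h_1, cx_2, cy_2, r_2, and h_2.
cx_1 = 3.75
cy_1 = 10.75
cz_1 = 0.5
h_1 = 8.75
cx_2 = 8.25
cy_2 = 9.5
r_2 = 3.25
h_2 = 9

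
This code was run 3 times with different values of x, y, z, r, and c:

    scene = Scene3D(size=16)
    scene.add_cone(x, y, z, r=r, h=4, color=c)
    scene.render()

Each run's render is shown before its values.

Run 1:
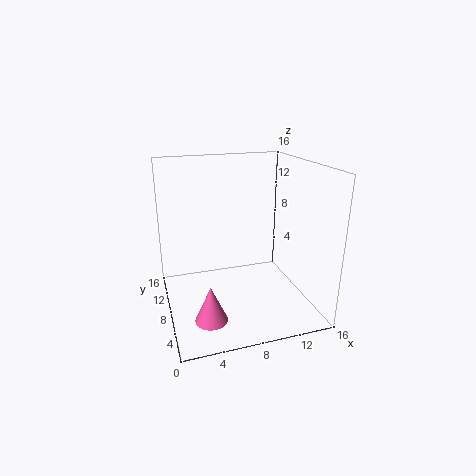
x = 4
y = 4.75
z = 0.25
r = 1.75
c = 'hotpink'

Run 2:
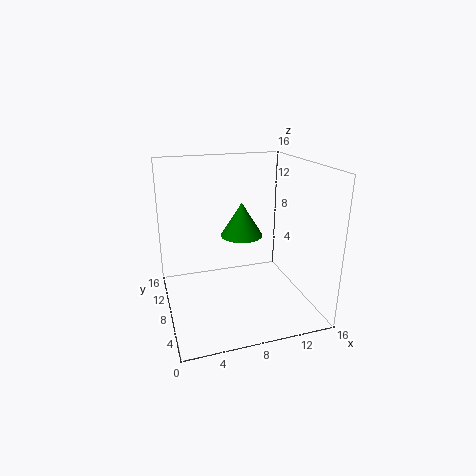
x = 9.25
y = 10.5
z = 7.25
r = 2.5
c = 'green'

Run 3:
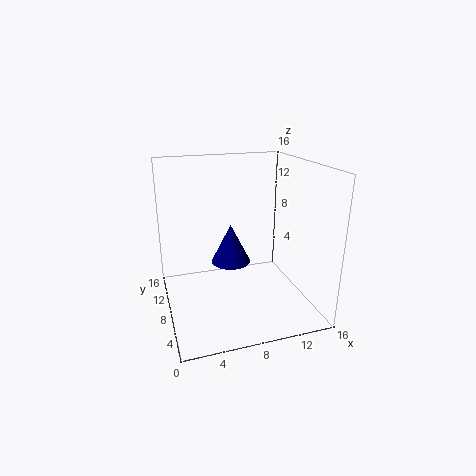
x = 6.5
y = 5.75
z = 6.5
r = 2
c = 'navy'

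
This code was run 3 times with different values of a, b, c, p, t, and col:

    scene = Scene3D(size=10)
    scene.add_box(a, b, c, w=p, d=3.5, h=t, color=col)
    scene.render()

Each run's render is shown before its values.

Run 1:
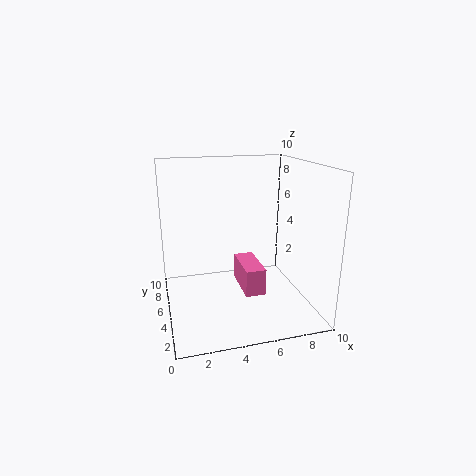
a = 5.5; b = 4.5; c = 0.5; p = 1.5; t = 2; col = 'hotpink'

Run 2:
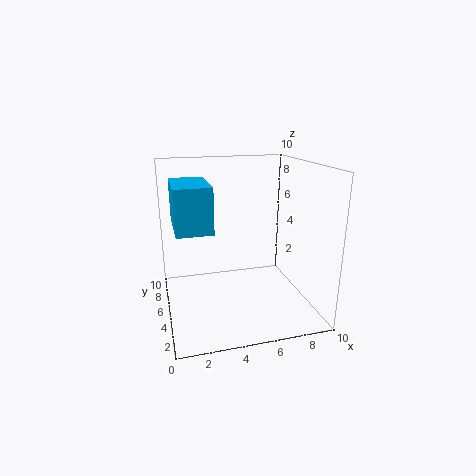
a = 0.5; b = 0.5; c = 7; p = 2; t = 2.5; col = 'deepskyblue'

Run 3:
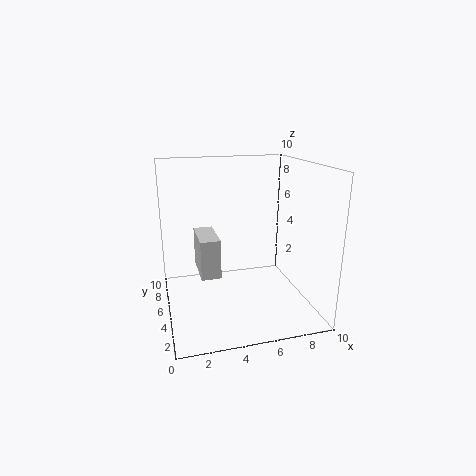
a = 2.5; b = 6; c = 1.5; p = 1.5; t = 3; col = 'lightgray'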